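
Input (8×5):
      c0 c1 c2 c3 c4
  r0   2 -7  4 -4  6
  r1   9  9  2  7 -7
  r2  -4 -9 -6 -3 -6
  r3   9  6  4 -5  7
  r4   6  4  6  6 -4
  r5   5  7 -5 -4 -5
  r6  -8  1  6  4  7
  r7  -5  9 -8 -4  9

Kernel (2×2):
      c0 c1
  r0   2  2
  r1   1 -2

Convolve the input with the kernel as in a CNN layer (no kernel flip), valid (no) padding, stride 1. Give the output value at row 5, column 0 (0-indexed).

14

The receptive field on the input at this output position is [5 7 / -8 1]. Elementwise product with the kernel and sum: 5·2 + 7·2 + -8·1 + 1·-2.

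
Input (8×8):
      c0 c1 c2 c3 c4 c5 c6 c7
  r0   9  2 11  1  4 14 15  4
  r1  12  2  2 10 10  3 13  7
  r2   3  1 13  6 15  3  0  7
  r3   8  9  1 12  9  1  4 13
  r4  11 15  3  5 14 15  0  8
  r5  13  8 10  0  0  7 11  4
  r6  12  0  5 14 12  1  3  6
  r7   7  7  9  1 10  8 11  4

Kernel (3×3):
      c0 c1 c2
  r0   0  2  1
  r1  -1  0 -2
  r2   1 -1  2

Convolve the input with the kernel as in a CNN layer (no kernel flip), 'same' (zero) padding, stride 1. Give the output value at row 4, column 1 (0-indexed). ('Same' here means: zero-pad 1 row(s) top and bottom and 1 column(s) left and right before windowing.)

27

The receptive field on the zero-padded input at this output position is [8 9 1 / 11 15 3 / 13 8 10]. Elementwise product with the kernel and sum: 9·2 + 1·1 + 11·-1 + 3·-2 + 13·1 + 8·-1 + 10·2.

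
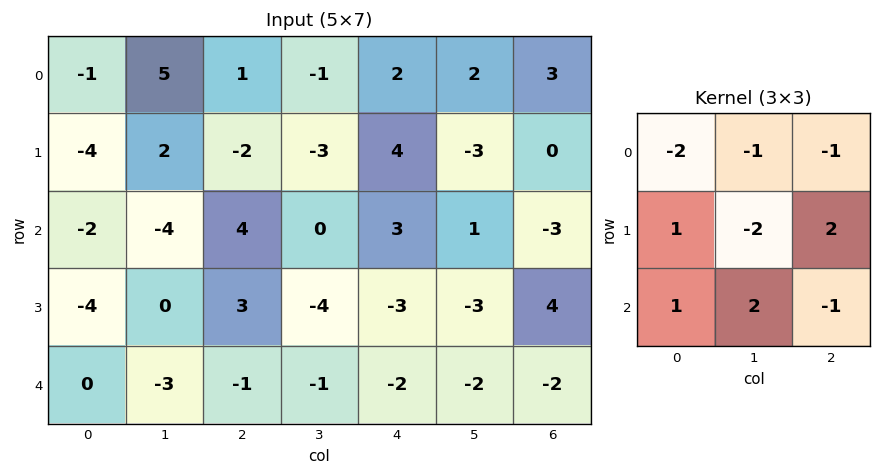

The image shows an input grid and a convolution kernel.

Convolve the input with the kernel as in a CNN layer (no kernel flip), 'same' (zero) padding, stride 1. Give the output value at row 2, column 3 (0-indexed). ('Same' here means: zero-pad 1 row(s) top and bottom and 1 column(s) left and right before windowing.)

The receptive field on the zero-padded input at this output position is [-2 -3 4 / 4 0 3 / 3 -4 -3]. Elementwise product with the kernel and sum: -2·-2 + -3·-1 + 4·-1 + 4·1 + 0·-2 + 3·2 + 3·1 + -4·2 + -3·-1.

11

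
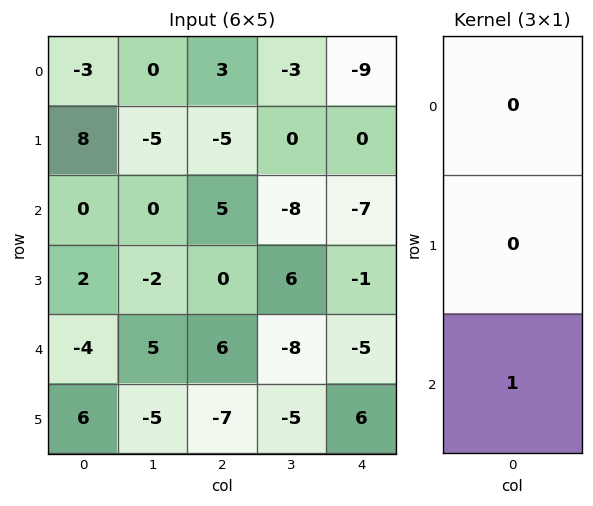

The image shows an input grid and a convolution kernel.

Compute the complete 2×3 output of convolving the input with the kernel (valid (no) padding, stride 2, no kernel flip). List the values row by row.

0 5 -7
-4 6 -5

Output[0,0]: The receptive field on the input at this output position is [-3 / 8 / 0]. Elementwise product with the kernel and sum: 0·1.
Output[0,1]: The receptive field on the input at this output position is [3 / -5 / 5]. Elementwise product with the kernel and sum: 5·1.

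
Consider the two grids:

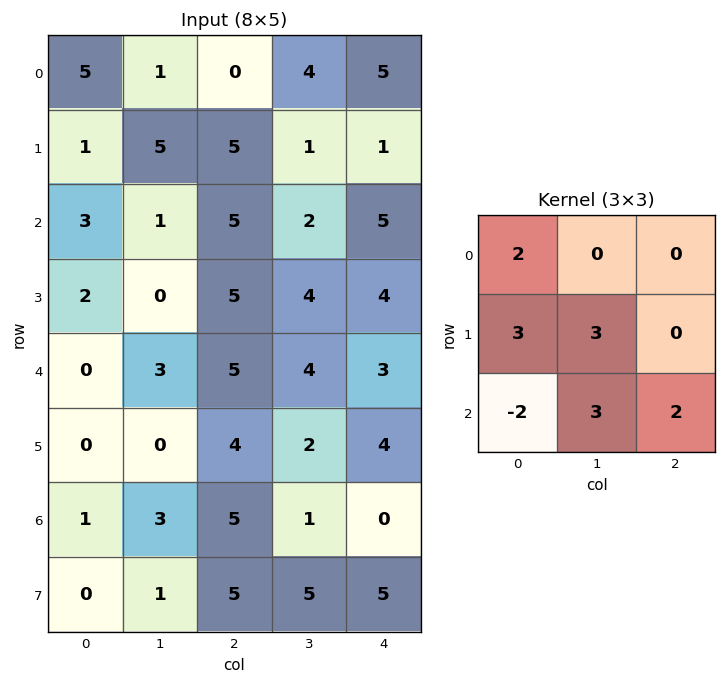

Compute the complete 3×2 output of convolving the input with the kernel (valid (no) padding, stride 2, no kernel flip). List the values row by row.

35 24
31 45
17 21

Output[0,0]: The receptive field on the input at this output position is [5 1 0 / 1 5 5 / 3 1 5]. Elementwise product with the kernel and sum: 5·2 + 1·3 + 5·3 + 3·-2 + 1·3 + 5·2.
Output[0,1]: The receptive field on the input at this output position is [0 4 5 / 5 1 1 / 5 2 5]. Elementwise product with the kernel and sum: 0·2 + 5·3 + 1·3 + 5·-2 + 2·3 + 5·2.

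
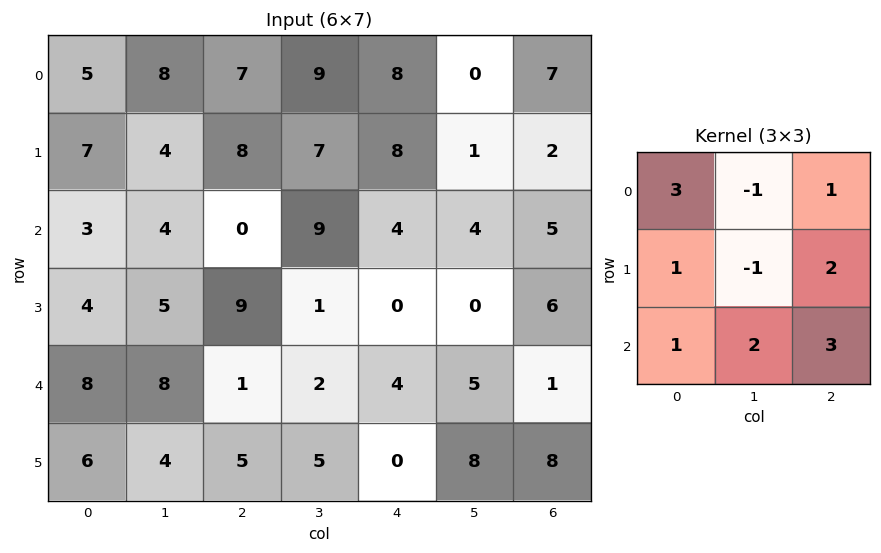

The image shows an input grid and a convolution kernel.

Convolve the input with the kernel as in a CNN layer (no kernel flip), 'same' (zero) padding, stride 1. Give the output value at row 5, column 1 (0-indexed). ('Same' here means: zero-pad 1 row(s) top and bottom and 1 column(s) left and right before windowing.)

29

The receptive field on the zero-padded input at this output position is [8 8 1 / 6 4 5 / 0 0 0]. Elementwise product with the kernel and sum: 8·3 + 8·-1 + 1·1 + 6·1 + 4·-1 + 5·2 + 0·1 + 0·2 + 0·3.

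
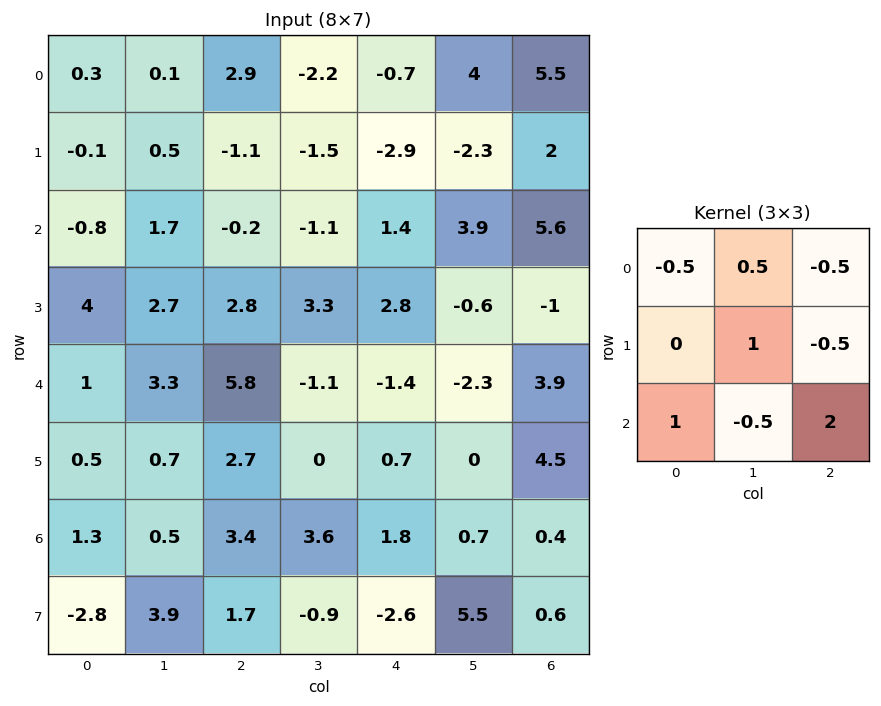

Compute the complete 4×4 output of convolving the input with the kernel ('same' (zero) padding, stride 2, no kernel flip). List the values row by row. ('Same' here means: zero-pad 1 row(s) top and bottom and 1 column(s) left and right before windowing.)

Output[0,0]: The receptive field on the zero-padded input at this output position is [0 0 0 / 0 0.3 0.1 / 0 -0.1 0.5]. Elementwise product with the kernel and sum: 0·-0.5 + 0·0.5 + 0·-0.5 + 0.3·1 + 0.1·-0.5 + 0·1 + -0.1·-0.5 + 0.5·2.
Output[0,1]: The receptive field on the zero-padded input at this output position is [0 0 0 / 0.1 2.9 -2.2 / 0.5 -1.1 -1.5]. Elementwise product with the kernel and sum: 0·-0.5 + 0·0.5 + 0·-0.5 + 2.9·1 + -2.2·-0.5 + 0.5·1 + -1.1·-0.5 + -1.5·2.

1.3 2.05 -7.35 2.2
1.45 8.2 0.6 7.65
1.15 4.1 -0.55 1.45
10.15 3.85 13.2 7.85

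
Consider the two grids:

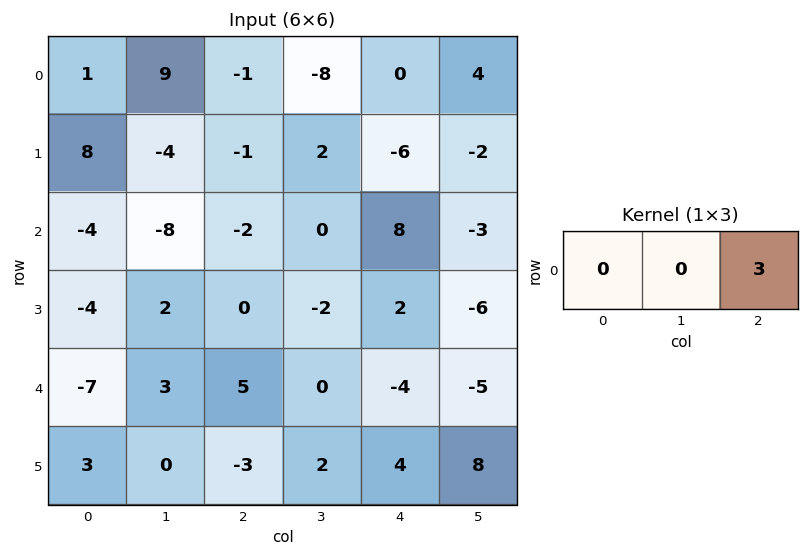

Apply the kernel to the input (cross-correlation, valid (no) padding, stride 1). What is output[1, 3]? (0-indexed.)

-6

The receptive field on the input at this output position is [2 -6 -2]. Elementwise product with the kernel and sum: -2·3.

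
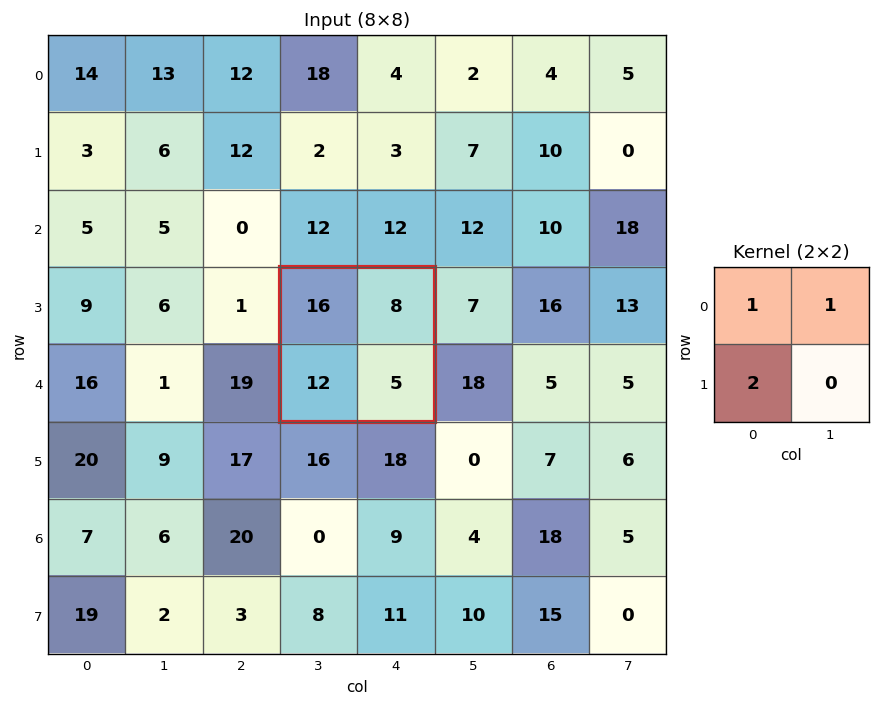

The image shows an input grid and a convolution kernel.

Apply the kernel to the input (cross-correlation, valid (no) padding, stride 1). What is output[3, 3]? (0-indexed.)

48

The receptive field on the input at this output position is [16 8 / 12 5]. Elementwise product with the kernel and sum: 16·1 + 8·1 + 12·2.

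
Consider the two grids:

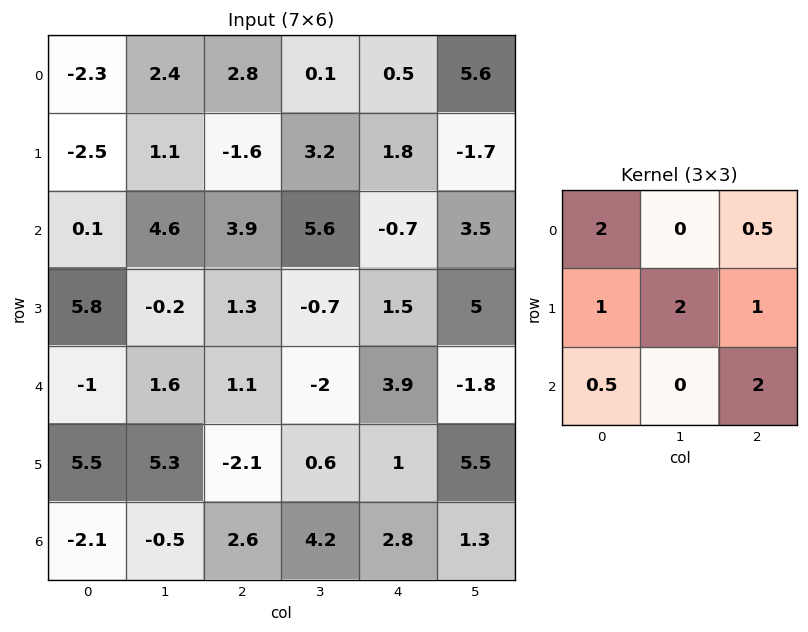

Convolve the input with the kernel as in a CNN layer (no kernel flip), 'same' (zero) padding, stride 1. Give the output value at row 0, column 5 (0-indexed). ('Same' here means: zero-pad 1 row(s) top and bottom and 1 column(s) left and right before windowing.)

12.6

The receptive field on the zero-padded input at this output position is [0 0 0 / 0.5 5.6 0 / 1.8 -1.7 0]. Elementwise product with the kernel and sum: 0·2 + 0·0.5 + 0.5·1 + 5.6·2 + 0·1 + 1.8·0.5 + 0·2.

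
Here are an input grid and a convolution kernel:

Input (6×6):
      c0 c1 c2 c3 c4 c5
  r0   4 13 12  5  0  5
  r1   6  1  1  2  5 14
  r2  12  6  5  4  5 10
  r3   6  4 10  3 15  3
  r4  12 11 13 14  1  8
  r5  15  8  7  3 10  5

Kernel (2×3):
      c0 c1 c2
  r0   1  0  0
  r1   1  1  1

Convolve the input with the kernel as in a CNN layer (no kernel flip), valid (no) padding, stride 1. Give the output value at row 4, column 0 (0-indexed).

42

The receptive field on the input at this output position is [12 11 13 / 15 8 7]. Elementwise product with the kernel and sum: 12·1 + 15·1 + 8·1 + 7·1.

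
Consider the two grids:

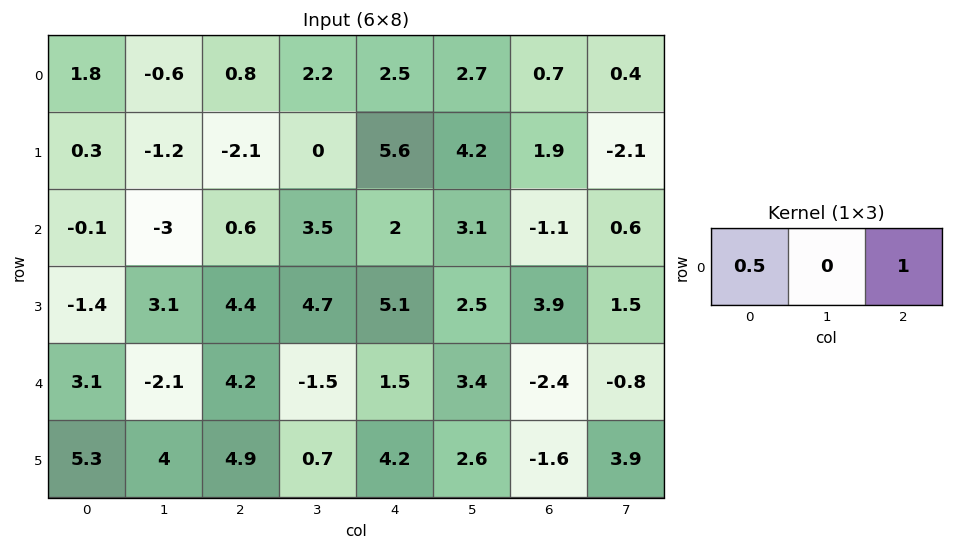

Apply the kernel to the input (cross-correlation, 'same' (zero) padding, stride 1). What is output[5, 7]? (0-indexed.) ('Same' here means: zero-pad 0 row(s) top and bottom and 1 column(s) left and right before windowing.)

-0.8

The receptive field on the zero-padded input at this output position is [-1.6 3.9 0]. Elementwise product with the kernel and sum: -1.6·0.5 + 0·1.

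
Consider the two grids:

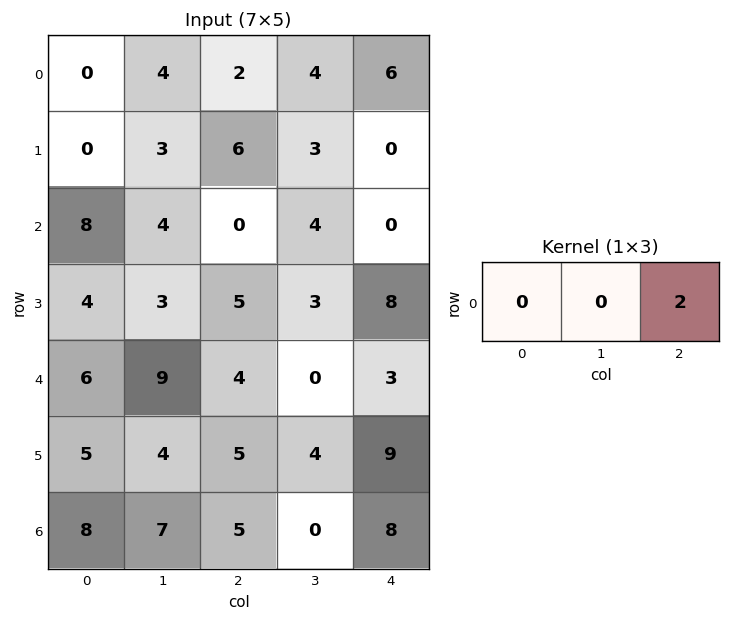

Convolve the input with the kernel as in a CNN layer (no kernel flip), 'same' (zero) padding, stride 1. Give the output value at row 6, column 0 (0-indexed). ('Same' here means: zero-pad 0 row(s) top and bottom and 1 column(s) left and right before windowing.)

14

The receptive field on the zero-padded input at this output position is [0 8 7]. Elementwise product with the kernel and sum: 7·2.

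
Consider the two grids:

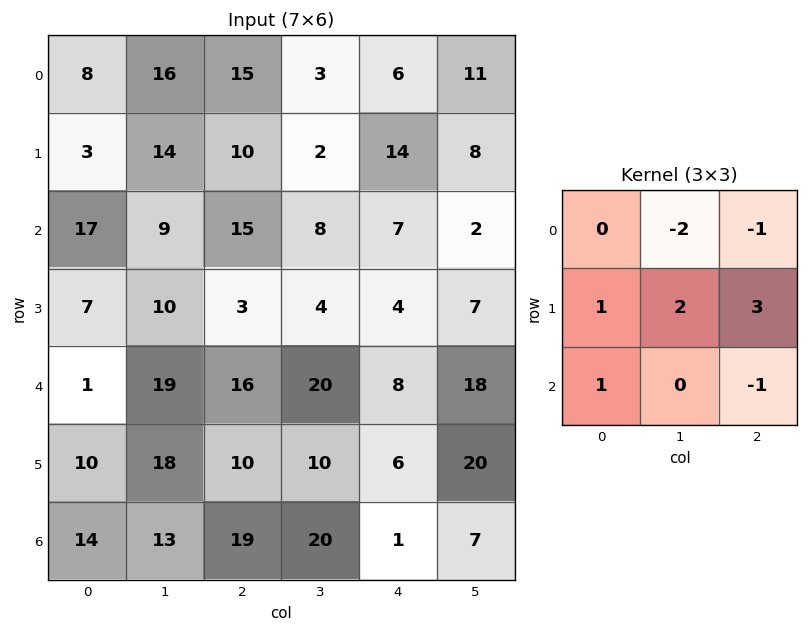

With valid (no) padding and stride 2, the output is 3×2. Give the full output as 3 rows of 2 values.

Output[0,0]: The receptive field on the input at this output position is [8 16 15 / 3 14 10 / 17 9 15]. Elementwise product with the kernel and sum: 16·-2 + 15·-1 + 3·1 + 14·2 + 10·3 + 17·1 + 15·-1.

16 52
-12 8
17 18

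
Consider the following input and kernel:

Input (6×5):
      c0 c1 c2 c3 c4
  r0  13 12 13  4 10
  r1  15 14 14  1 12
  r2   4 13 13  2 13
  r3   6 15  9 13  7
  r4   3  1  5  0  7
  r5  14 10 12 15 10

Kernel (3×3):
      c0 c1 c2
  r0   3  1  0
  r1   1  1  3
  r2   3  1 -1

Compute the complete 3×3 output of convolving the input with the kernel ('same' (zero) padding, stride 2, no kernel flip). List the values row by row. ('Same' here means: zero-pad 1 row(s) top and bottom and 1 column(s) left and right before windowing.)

Output[0,0]: The receptive field on the zero-padded input at this output position is [0 0 0 / 0 13 12 / 0 15 14]. Elementwise product with the kernel and sum: 0·3 + 0·1 + 0·1 + 13·1 + 12·3 + 0·3 + 15·1 + 14·-1.
Output[0,1]: The receptive field on the zero-padded input at this output position is [0 0 0 / 12 13 4 / 14 14 1]. Elementwise product with the kernel and sum: 0·3 + 0·1 + 12·1 + 13·1 + 4·3 + 14·3 + 14·1 + 1·-1.

50 92 29
49 129 76
16 87 108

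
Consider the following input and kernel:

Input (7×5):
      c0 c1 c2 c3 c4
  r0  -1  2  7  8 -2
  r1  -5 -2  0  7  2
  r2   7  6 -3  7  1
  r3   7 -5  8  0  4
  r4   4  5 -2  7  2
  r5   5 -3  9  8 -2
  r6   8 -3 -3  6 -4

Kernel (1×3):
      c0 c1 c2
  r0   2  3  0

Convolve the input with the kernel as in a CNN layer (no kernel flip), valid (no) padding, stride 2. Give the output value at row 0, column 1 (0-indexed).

The receptive field on the input at this output position is [7 8 -2]. Elementwise product with the kernel and sum: 7·2 + 8·3.

38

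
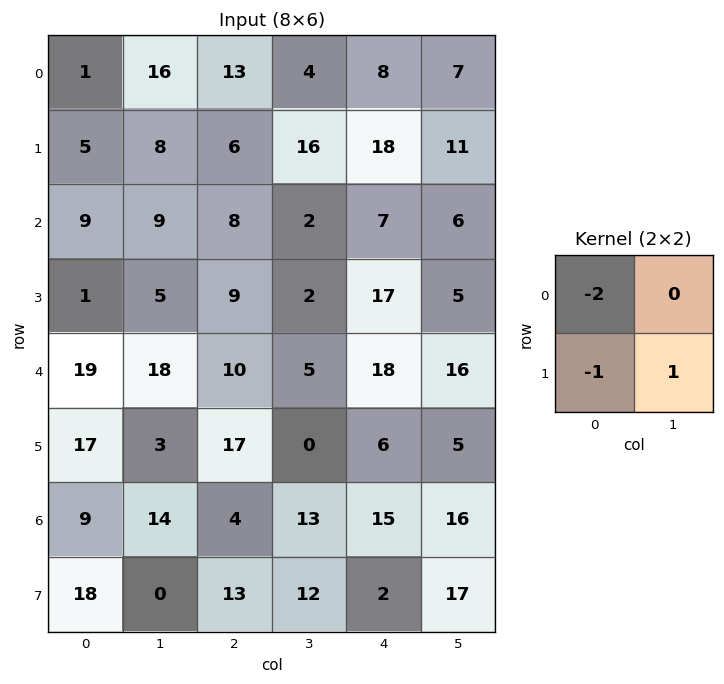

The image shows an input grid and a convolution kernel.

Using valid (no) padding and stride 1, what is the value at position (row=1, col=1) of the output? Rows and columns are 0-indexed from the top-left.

The receptive field on the input at this output position is [8 6 / 9 8]. Elementwise product with the kernel and sum: 8·-2 + 9·-1 + 8·1.

-17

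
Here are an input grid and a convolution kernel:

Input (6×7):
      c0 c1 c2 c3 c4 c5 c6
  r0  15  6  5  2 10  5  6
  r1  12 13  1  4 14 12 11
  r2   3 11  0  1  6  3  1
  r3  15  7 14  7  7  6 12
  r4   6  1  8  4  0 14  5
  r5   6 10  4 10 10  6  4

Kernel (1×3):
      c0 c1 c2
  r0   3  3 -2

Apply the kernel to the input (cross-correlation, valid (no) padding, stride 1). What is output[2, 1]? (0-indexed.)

The receptive field on the input at this output position is [11 0 1]. Elementwise product with the kernel and sum: 11·3 + 0·3 + 1·-2.

31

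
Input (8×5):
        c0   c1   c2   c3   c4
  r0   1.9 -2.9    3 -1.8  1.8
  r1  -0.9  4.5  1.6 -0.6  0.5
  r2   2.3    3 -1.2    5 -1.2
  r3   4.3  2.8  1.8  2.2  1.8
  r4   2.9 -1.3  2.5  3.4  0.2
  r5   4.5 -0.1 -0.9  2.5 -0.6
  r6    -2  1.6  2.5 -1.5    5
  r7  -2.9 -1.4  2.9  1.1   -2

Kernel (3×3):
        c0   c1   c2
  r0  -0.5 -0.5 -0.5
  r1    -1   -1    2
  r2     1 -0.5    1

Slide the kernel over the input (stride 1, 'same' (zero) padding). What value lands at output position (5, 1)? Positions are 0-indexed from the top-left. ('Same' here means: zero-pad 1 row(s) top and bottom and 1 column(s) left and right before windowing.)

The receptive field on the zero-padded input at this output position is [2.9 -1.3 2.5 / 4.5 -0.1 -0.9 / -2 1.6 2.5]. Elementwise product with the kernel and sum: 2.9·-0.5 + -1.3·-0.5 + 2.5·-0.5 + 4.5·-1 + -0.1·-1 + -0.9·2 + -2·1 + 1.6·-0.5 + 2.5·1.

-8.55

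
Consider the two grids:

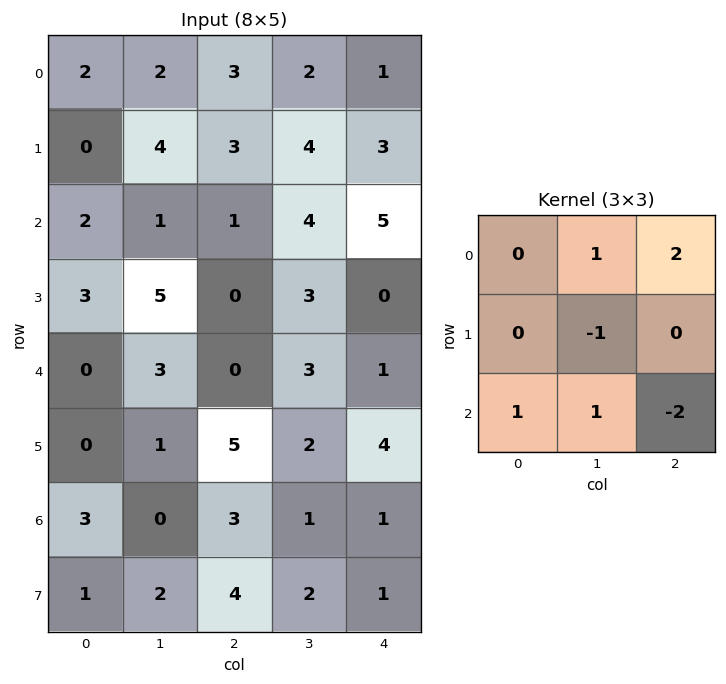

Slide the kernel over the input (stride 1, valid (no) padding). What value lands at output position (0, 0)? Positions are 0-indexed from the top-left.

The receptive field on the input at this output position is [2 2 3 / 0 4 3 / 2 1 1]. Elementwise product with the kernel and sum: 2·1 + 3·2 + 4·-1 + 2·1 + 1·1 + 1·-2.

5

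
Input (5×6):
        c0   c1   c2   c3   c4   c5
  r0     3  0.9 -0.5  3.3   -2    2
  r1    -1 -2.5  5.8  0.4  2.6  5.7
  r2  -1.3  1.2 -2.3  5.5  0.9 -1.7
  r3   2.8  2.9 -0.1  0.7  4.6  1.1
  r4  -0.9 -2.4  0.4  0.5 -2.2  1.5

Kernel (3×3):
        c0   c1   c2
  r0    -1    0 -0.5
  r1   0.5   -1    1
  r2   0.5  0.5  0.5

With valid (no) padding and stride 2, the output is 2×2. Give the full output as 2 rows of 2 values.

3.85 8.65
-0.6 5.05

Output[0,0]: The receptive field on the input at this output position is [3 0.9 -0.5 / -1 -2.5 5.8 / -1.3 1.2 -2.3]. Elementwise product with the kernel and sum: 3·-1 + -0.5·-0.5 + -1·0.5 + -2.5·-1 + 5.8·1 + -1.3·0.5 + 1.2·0.5 + -2.3·0.5.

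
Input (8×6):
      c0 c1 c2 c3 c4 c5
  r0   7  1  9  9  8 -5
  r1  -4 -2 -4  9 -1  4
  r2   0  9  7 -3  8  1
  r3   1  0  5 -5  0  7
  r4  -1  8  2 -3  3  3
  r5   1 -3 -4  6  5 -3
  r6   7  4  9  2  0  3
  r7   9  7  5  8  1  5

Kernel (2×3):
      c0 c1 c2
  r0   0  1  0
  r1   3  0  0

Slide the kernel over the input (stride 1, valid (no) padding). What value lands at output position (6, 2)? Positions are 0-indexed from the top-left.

17

The receptive field on the input at this output position is [9 2 0 / 5 8 1]. Elementwise product with the kernel and sum: 2·1 + 5·3.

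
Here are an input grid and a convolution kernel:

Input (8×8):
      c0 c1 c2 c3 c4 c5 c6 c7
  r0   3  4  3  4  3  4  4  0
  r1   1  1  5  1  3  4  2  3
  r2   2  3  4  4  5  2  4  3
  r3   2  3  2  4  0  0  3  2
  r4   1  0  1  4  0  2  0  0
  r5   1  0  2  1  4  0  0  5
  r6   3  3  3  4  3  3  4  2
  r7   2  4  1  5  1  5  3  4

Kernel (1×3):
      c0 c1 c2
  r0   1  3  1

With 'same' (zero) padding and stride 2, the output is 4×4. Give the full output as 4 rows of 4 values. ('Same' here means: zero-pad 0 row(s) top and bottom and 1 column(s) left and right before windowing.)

13 17 17 16
9 19 21 17
3 7 6 2
12 16 16 17

Output[0,0]: The receptive field on the zero-padded input at this output position is [0 3 4]. Elementwise product with the kernel and sum: 0·1 + 3·3 + 4·1.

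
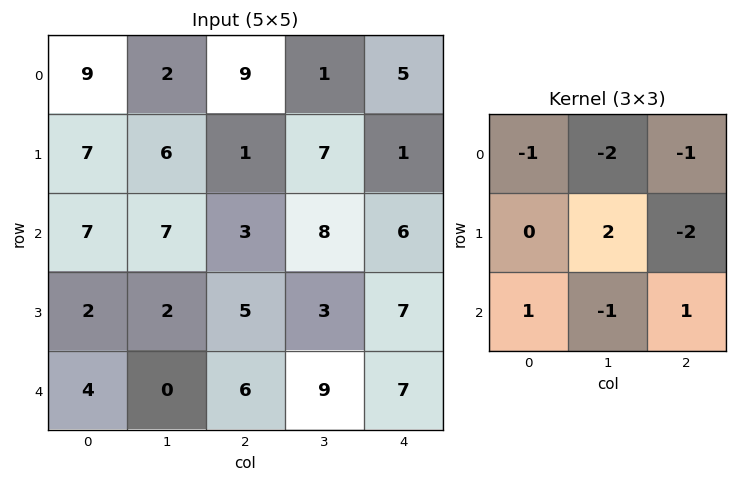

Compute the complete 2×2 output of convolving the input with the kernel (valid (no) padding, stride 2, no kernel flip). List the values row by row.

Output[0,0]: The receptive field on the input at this output position is [9 2 9 / 7 6 1 / 7 7 3]. Elementwise product with the kernel and sum: 9·-1 + 2·-2 + 9·-1 + 6·2 + 1·-2 + 7·1 + 7·-1 + 3·1.

-9 -3
-20 -29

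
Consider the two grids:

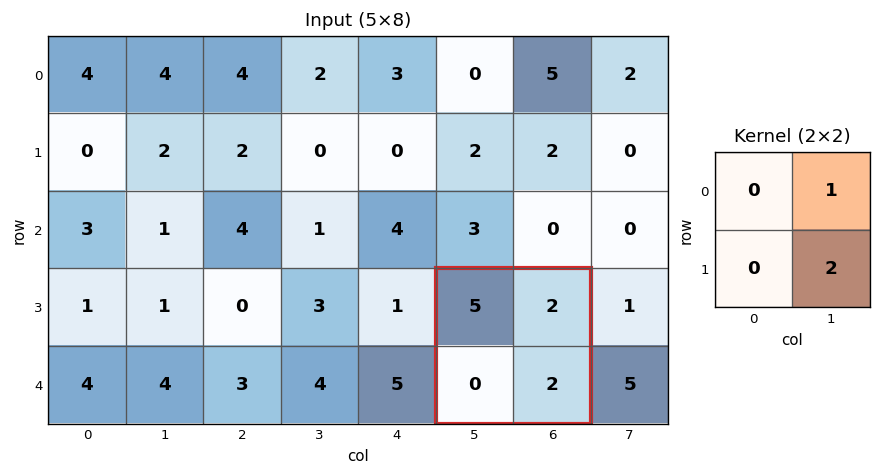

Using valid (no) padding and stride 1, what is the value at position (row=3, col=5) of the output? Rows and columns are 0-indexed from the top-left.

6

The receptive field on the input at this output position is [5 2 / 0 2]. Elementwise product with the kernel and sum: 2·1 + 2·2.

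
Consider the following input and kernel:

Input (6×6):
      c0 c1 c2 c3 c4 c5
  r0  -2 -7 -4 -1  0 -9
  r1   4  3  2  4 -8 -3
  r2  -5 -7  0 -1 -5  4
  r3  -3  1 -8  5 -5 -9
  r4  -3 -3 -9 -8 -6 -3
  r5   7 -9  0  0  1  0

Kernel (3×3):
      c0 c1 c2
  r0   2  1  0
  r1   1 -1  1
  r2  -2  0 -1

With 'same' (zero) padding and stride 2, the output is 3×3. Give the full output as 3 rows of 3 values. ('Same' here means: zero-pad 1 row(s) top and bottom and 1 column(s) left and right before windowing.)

-8 -14 -15
1 -7 7
6 10 0

Output[0,0]: The receptive field on the zero-padded input at this output position is [0 0 0 / 0 -2 -7 / 0 4 3]. Elementwise product with the kernel and sum: 0·2 + 0·1 + 0·1 + -2·-1 + -7·1 + 0·-2 + 3·-1.
Output[0,1]: The receptive field on the zero-padded input at this output position is [0 0 0 / -7 -4 -1 / 3 2 4]. Elementwise product with the kernel and sum: 0·2 + 0·1 + -7·1 + -4·-1 + -1·1 + 3·-2 + 4·-1.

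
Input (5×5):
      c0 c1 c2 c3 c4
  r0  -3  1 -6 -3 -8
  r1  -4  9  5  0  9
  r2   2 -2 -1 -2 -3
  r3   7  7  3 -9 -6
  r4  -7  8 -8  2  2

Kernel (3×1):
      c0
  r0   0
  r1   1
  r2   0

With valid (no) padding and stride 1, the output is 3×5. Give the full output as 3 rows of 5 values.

Output[0,0]: The receptive field on the input at this output position is [-3 / -4 / 2]. Elementwise product with the kernel and sum: -4·1.
Output[0,1]: The receptive field on the input at this output position is [1 / 9 / -2]. Elementwise product with the kernel and sum: 9·1.

-4 9 5 0 9
2 -2 -1 -2 -3
7 7 3 -9 -6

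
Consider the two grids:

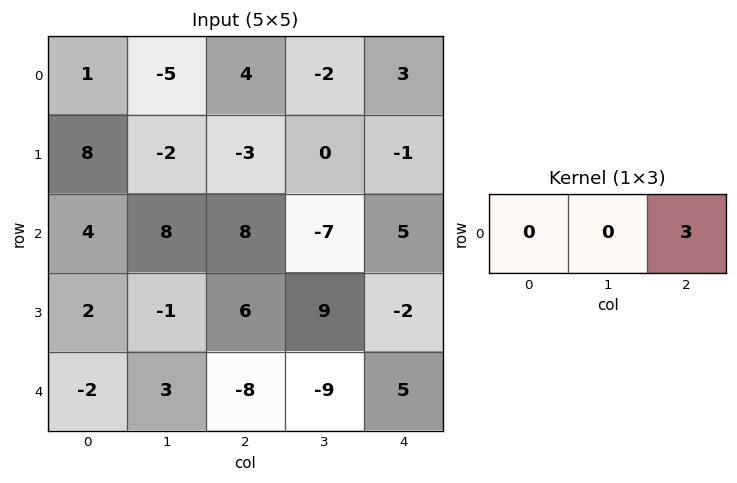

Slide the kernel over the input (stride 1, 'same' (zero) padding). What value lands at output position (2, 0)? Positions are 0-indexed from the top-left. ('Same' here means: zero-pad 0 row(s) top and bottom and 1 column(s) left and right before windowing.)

24

The receptive field on the zero-padded input at this output position is [0 4 8]. Elementwise product with the kernel and sum: 8·3.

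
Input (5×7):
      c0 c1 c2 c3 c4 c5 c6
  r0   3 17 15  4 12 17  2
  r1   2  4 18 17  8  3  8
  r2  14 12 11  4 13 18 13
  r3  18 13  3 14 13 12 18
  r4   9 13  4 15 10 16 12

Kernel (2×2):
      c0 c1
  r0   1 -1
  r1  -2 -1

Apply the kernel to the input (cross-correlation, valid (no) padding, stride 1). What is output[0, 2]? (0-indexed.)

The receptive field on the input at this output position is [15 4 / 18 17]. Elementwise product with the kernel and sum: 15·1 + 4·-1 + 18·-2 + 17·-1.

-42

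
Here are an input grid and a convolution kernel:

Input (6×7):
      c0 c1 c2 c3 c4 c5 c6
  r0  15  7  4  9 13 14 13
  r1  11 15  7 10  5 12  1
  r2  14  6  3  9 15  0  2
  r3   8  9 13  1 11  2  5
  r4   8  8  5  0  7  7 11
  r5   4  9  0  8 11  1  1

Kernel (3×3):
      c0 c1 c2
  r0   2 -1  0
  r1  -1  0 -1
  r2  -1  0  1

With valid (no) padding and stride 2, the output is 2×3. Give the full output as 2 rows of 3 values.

-6 -1 -7
-2 -25 18

Output[0,0]: The receptive field on the input at this output position is [15 7 4 / 11 15 7 / 14 6 3]. Elementwise product with the kernel and sum: 15·2 + 7·-1 + 11·-1 + 7·-1 + 14·-1 + 3·1.
Output[0,1]: The receptive field on the input at this output position is [4 9 13 / 7 10 5 / 3 9 15]. Elementwise product with the kernel and sum: 4·2 + 9·-1 + 7·-1 + 5·-1 + 3·-1 + 15·1.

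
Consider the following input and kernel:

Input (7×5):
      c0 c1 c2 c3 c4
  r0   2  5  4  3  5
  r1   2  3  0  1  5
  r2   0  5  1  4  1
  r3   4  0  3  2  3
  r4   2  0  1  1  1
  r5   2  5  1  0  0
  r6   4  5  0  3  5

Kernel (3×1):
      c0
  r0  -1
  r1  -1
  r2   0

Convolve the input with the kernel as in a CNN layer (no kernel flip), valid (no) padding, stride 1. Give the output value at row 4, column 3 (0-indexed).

-1

The receptive field on the input at this output position is [1 / 0 / 3]. Elementwise product with the kernel and sum: 1·-1 + 0·-1.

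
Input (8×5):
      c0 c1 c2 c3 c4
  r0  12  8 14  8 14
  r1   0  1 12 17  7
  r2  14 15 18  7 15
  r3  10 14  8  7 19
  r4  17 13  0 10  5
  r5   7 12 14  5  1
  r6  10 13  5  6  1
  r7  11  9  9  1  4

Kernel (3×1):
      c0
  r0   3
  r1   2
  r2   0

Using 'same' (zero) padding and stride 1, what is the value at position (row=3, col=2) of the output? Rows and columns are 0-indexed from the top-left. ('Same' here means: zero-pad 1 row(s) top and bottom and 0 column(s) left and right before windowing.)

70

The receptive field on the zero-padded input at this output position is [18 / 8 / 0]. Elementwise product with the kernel and sum: 18·3 + 8·2.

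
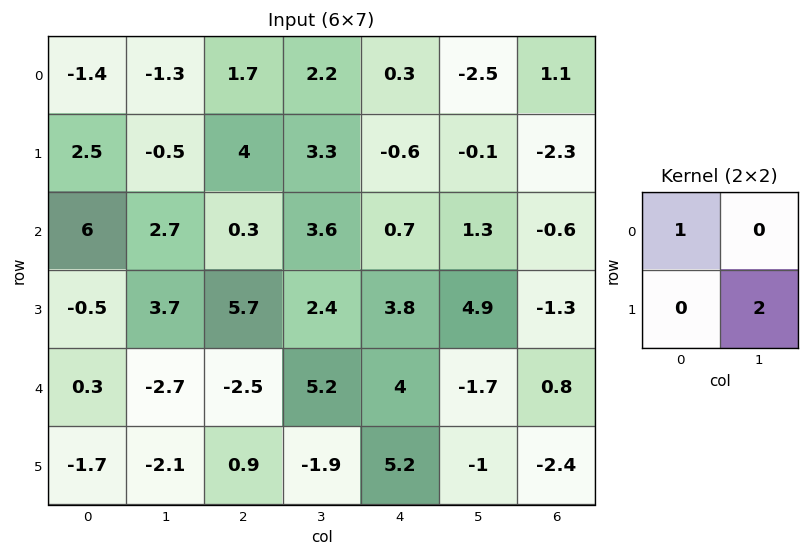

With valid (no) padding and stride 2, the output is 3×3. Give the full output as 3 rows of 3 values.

Output[0,0]: The receptive field on the input at this output position is [-1.4 -1.3 / 2.5 -0.5]. Elementwise product with the kernel and sum: -1.4·1 + -0.5·2.

-2.4 8.3 0.1
13.4 5.1 10.5
-3.9 -6.3 2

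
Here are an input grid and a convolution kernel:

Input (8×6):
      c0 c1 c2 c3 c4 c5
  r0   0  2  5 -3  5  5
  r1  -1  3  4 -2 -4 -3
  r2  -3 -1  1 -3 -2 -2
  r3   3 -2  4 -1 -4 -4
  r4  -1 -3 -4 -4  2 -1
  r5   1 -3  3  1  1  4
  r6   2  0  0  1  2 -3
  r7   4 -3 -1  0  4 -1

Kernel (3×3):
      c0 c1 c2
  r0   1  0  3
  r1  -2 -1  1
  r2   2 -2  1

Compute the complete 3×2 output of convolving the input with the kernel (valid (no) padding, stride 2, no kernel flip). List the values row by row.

15 16
0 -14
-5 -4

Output[0,0]: The receptive field on the input at this output position is [0 2 5 / -1 3 4 / -3 -1 1]. Elementwise product with the kernel and sum: 0·1 + 5·3 + -1·-2 + 3·-1 + 4·1 + -3·2 + -1·-2 + 1·1.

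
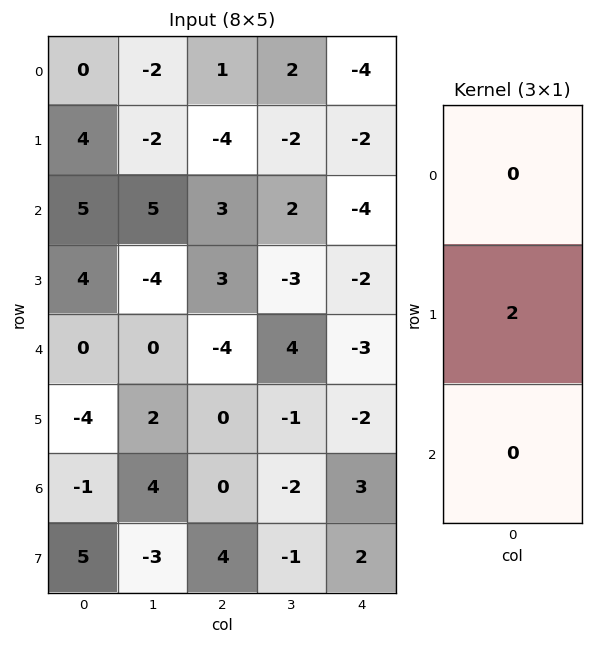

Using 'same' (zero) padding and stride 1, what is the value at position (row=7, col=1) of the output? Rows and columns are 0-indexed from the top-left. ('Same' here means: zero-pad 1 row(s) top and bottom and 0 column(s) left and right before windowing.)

-6

The receptive field on the zero-padded input at this output position is [4 / -3 / 0]. Elementwise product with the kernel and sum: -3·2.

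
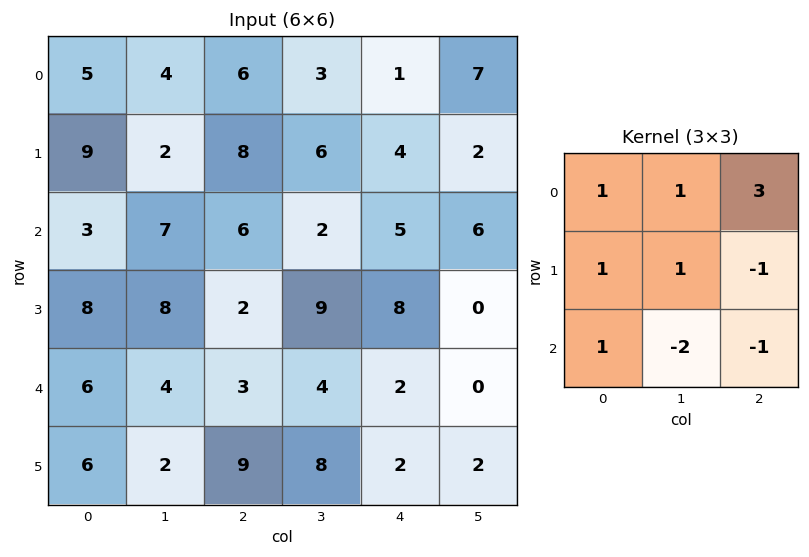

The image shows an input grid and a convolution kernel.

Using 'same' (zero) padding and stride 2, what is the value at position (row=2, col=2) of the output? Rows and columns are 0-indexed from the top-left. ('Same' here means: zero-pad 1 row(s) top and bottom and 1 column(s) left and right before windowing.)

25

The receptive field on the zero-padded input at this output position is [9 8 0 / 4 2 0 / 8 2 2]. Elementwise product with the kernel and sum: 9·1 + 8·1 + 0·3 + 4·1 + 2·1 + 0·-1 + 8·1 + 2·-2 + 2·-1.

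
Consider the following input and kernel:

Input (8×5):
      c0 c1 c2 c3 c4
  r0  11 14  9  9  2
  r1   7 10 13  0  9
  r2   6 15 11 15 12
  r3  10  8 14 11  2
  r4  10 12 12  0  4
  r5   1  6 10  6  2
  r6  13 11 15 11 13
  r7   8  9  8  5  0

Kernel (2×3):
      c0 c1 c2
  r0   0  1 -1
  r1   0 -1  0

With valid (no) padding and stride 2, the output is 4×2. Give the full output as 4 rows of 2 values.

Output[0,0]: The receptive field on the input at this output position is [11 14 9 / 7 10 13]. Elementwise product with the kernel and sum: 14·1 + 9·-1 + 10·-1.

-5 7
-4 -8
-6 -10
-13 -7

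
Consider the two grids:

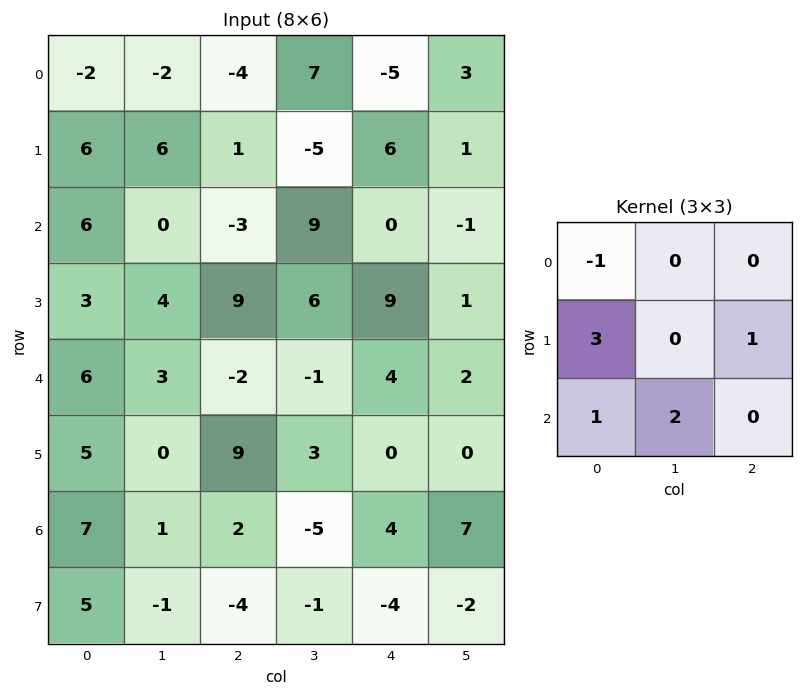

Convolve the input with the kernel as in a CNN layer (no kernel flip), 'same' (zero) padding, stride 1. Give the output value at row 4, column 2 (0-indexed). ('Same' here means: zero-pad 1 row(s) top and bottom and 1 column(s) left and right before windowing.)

22

The receptive field on the zero-padded input at this output position is [4 9 6 / 3 -2 -1 / 0 9 3]. Elementwise product with the kernel and sum: 4·-1 + 3·3 + -1·1 + 0·1 + 9·2.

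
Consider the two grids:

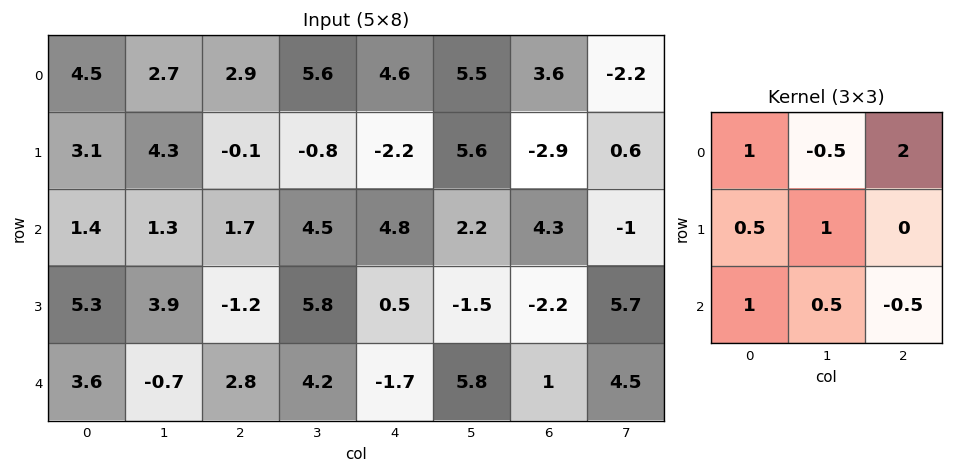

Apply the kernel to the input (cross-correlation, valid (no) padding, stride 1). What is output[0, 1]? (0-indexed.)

The receptive field on the input at this output position is [2.7 2.9 5.6 / 4.3 -0.1 -0.8 / 1.3 1.7 4.5]. Elementwise product with the kernel and sum: 2.7·1 + 2.9·-0.5 + 5.6·2 + 4.3·0.5 + -0.1·1 + 1.3·1 + 1.7·0.5 + 4.5·-0.5.

14.4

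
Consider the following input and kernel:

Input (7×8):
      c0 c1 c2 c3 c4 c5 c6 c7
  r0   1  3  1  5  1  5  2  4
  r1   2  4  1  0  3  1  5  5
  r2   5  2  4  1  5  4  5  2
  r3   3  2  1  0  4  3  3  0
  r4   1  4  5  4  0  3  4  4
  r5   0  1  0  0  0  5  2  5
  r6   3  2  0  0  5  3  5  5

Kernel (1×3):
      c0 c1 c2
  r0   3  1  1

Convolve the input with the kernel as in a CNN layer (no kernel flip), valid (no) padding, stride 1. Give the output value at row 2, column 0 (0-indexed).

21

The receptive field on the input at this output position is [5 2 4]. Elementwise product with the kernel and sum: 5·3 + 2·1 + 4·1.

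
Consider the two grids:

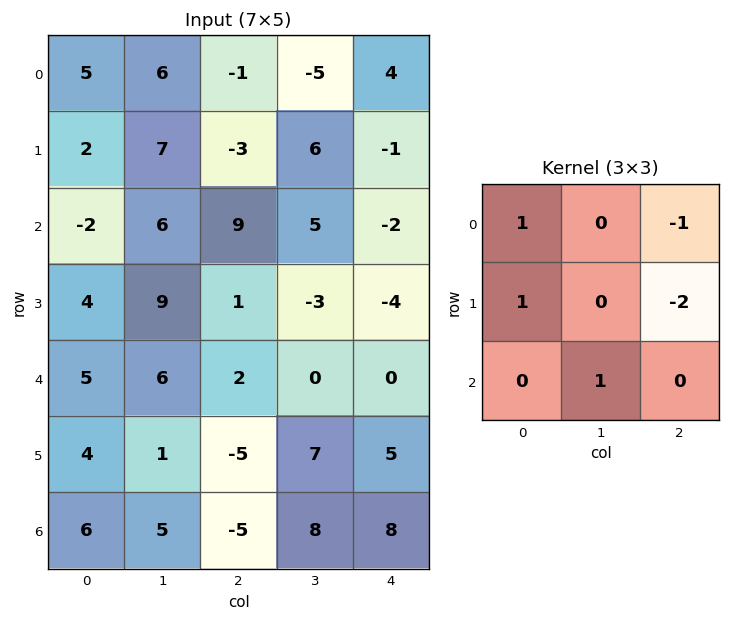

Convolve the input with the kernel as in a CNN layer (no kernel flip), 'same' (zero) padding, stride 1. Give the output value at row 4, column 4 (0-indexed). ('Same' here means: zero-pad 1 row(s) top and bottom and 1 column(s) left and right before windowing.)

2

The receptive field on the zero-padded input at this output position is [-3 -4 0 / 0 0 0 / 7 5 0]. Elementwise product with the kernel and sum: -3·1 + 0·-1 + 0·1 + 0·-2 + 5·1.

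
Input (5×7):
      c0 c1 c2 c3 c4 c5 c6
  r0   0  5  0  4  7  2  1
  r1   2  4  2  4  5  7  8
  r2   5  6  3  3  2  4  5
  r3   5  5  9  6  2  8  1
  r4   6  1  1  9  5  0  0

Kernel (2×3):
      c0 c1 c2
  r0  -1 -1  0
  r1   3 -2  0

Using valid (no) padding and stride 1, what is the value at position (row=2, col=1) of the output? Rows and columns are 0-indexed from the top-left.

The receptive field on the input at this output position is [6 3 3 / 5 9 6]. Elementwise product with the kernel and sum: 6·-1 + 3·-1 + 5·3 + 9·-2.

-12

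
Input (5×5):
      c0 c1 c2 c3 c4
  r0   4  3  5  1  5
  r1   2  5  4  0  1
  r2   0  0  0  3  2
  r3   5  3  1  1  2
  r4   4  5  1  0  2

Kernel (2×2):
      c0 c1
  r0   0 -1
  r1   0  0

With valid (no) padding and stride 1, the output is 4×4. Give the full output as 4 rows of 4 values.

-3 -5 -1 -5
-5 -4 0 -1
0 0 -3 -2
-3 -1 -1 -2

Output[0,0]: The receptive field on the input at this output position is [4 3 / 2 5]. Elementwise product with the kernel and sum: 3·-1.
Output[0,1]: The receptive field on the input at this output position is [3 5 / 5 4]. Elementwise product with the kernel and sum: 5·-1.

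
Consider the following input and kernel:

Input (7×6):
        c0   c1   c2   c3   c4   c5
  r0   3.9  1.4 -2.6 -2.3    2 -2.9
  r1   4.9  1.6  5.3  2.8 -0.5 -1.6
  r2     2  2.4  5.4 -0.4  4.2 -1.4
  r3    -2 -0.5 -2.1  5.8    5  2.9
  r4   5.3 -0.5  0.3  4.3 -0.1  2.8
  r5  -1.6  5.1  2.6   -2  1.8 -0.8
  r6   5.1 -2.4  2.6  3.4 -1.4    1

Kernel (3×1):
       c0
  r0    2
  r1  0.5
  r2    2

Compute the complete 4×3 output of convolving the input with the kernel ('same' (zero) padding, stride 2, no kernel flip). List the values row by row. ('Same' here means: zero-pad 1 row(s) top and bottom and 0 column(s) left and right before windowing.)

Output[0,0]: The receptive field on the zero-padded input at this output position is [0 / 3.9 / 4.9]. Elementwise product with the kernel and sum: 0·2 + 3.9·0.5 + 4.9·2.

11.75 9.3 0
6.8 9.1 11.1
-4.55 1.15 13.55
-0.65 6.5 2.9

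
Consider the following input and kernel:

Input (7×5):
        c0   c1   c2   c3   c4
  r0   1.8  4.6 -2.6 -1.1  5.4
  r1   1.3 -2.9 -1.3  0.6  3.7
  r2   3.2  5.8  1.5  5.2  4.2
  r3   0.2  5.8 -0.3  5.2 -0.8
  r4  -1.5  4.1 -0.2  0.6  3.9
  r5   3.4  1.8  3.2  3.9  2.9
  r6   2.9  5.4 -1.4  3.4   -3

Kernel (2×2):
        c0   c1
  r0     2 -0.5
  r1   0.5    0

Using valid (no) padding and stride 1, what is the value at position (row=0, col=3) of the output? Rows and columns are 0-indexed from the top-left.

The receptive field on the input at this output position is [-1.1 5.4 / 0.6 3.7]. Elementwise product with the kernel and sum: -1.1·2 + 5.4·-0.5 + 0.6·0.5.

-4.6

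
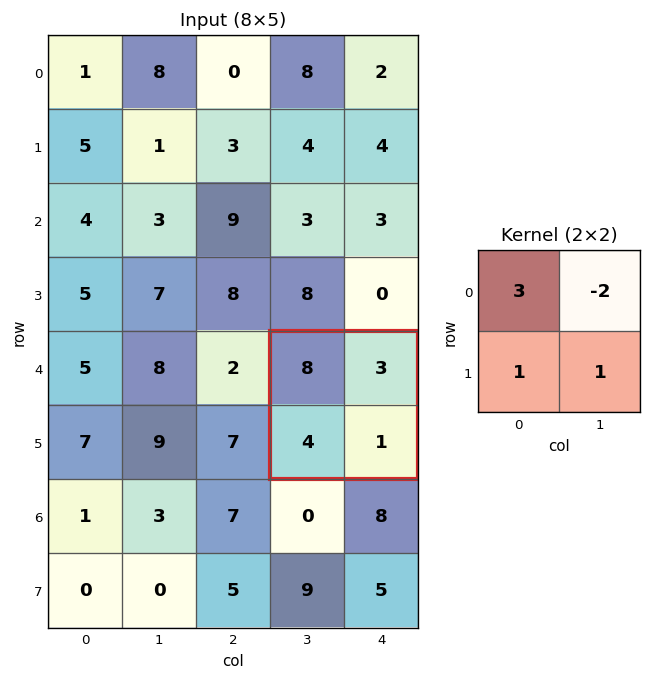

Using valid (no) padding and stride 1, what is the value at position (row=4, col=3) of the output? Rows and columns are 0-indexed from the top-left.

23

The receptive field on the input at this output position is [8 3 / 4 1]. Elementwise product with the kernel and sum: 8·3 + 3·-2 + 4·1 + 1·1.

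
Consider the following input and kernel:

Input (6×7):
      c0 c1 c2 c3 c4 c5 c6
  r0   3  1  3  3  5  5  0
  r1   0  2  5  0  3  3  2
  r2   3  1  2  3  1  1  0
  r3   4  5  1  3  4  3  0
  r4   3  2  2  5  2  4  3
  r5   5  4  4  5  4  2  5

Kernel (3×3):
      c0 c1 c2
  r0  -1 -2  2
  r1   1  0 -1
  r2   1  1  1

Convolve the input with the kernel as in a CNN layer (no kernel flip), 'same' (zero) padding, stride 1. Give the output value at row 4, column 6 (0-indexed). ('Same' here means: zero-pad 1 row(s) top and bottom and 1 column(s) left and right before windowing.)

The receptive field on the zero-padded input at this output position is [3 0 0 / 4 3 0 / 2 5 0]. Elementwise product with the kernel and sum: 3·-1 + 0·-2 + 0·2 + 4·1 + 0·-1 + 2·1 + 5·1 + 0·1.

8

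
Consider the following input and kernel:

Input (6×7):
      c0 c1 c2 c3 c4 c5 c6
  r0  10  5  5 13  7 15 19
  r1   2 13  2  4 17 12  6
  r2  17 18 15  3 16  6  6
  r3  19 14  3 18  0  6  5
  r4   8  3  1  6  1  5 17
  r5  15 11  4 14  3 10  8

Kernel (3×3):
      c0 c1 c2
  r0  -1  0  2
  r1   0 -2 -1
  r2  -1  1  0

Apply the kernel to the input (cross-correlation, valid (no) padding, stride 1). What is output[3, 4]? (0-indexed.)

-10

The receptive field on the input at this output position is [0 6 5 / 1 5 17 / 3 10 8]. Elementwise product with the kernel and sum: 0·-1 + 5·2 + 5·-2 + 17·-1 + 3·-1 + 10·1.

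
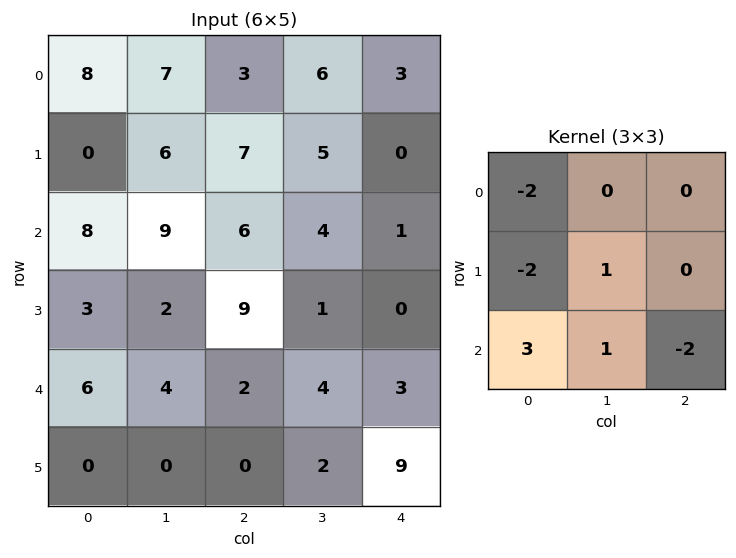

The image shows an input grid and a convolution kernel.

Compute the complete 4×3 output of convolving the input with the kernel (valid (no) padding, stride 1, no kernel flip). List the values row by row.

Output[0,0]: The receptive field on the input at this output position is [8 7 3 / 0 6 7 / 8 9 6]. Elementwise product with the kernel and sum: 8·-2 + 0·-2 + 6·1 + 8·3 + 9·1 + 6·-2.

11 6 5
-14 -11 6
-2 -7 -25
-14 -14 -34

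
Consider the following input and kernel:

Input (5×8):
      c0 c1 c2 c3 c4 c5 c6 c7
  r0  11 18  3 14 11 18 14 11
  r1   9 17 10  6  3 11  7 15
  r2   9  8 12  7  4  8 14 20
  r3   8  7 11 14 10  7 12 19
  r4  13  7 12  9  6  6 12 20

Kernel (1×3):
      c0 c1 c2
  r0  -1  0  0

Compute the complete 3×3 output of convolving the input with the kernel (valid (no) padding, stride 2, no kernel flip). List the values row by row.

Output[0,0]: The receptive field on the input at this output position is [11 18 3]. Elementwise product with the kernel and sum: 11·-1.

-11 -3 -11
-9 -12 -4
-13 -12 -6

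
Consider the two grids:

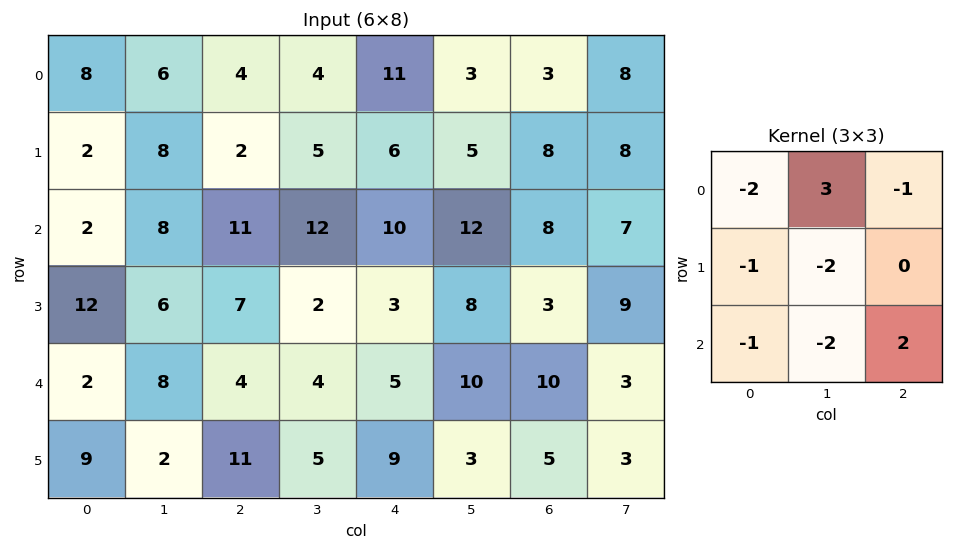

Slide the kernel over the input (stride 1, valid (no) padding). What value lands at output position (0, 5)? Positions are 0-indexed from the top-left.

-40

The receptive field on the input at this output position is [3 3 8 / 5 8 8 / 12 8 7]. Elementwise product with the kernel and sum: 3·-2 + 3·3 + 8·-1 + 5·-1 + 8·-2 + 12·-1 + 8·-2 + 7·2.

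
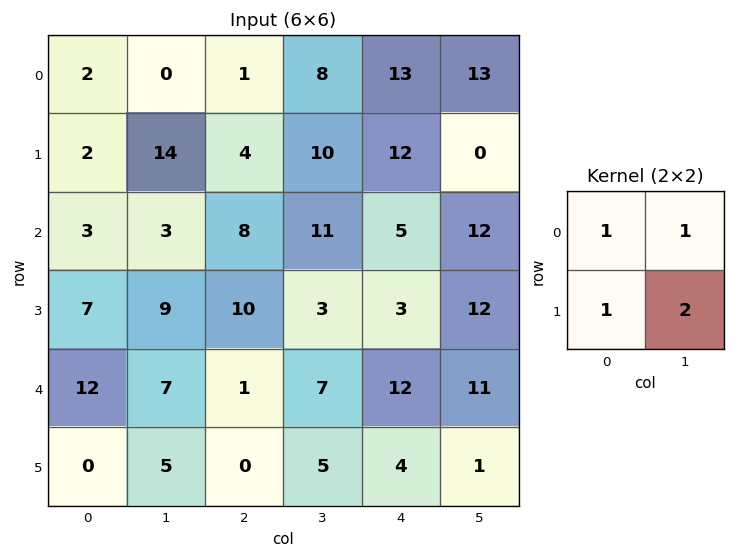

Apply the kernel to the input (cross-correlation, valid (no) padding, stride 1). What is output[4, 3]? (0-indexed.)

The receptive field on the input at this output position is [7 12 / 5 4]. Elementwise product with the kernel and sum: 7·1 + 12·1 + 5·1 + 4·2.

32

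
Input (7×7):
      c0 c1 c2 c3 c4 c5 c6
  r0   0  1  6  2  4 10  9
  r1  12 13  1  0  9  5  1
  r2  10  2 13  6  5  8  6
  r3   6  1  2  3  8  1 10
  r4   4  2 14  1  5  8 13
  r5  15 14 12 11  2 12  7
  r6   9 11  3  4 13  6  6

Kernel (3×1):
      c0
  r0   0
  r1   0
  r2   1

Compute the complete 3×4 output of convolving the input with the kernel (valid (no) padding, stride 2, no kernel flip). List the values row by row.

Output[0,0]: The receptive field on the input at this output position is [0 / 12 / 10]. Elementwise product with the kernel and sum: 10·1.

10 13 5 6
4 14 5 13
9 3 13 6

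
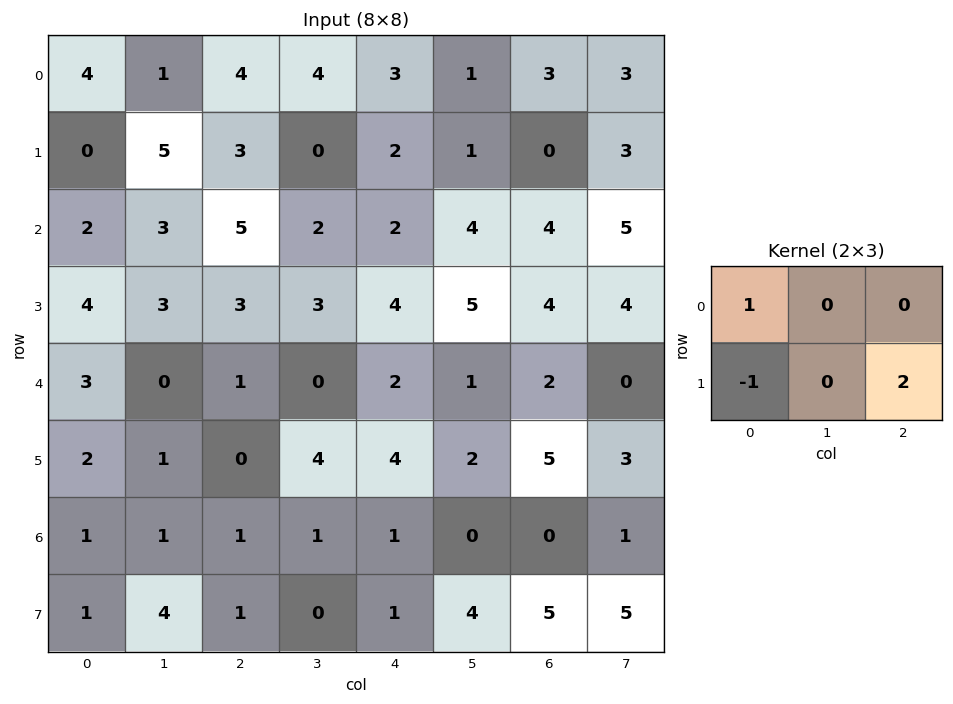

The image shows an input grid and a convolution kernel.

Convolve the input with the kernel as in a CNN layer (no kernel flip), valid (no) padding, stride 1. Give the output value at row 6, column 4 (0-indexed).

The receptive field on the input at this output position is [1 0 0 / 1 4 5]. Elementwise product with the kernel and sum: 1·1 + 1·-1 + 5·2.

10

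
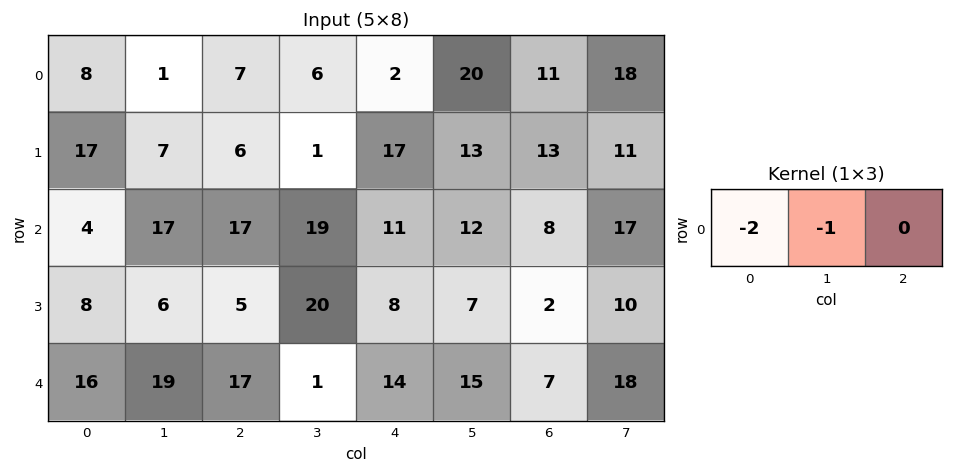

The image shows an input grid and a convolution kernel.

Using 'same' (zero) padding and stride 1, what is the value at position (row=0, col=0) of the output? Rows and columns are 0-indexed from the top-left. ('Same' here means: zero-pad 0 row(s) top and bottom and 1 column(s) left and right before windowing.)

The receptive field on the zero-padded input at this output position is [0 8 1]. Elementwise product with the kernel and sum: 0·-2 + 8·-1.

-8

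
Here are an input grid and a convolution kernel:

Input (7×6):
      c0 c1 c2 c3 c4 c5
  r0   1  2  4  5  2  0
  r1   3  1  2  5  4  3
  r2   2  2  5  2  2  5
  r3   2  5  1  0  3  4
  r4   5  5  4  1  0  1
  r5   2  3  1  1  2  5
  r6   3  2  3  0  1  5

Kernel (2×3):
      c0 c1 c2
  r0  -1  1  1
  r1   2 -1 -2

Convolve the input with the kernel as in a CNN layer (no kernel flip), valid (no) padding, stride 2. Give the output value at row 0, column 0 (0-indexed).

The receptive field on the input at this output position is [1 2 4 / 3 1 2]. Elementwise product with the kernel and sum: 1·-1 + 2·1 + 4·1 + 3·2 + 1·-1 + 2·-2.

6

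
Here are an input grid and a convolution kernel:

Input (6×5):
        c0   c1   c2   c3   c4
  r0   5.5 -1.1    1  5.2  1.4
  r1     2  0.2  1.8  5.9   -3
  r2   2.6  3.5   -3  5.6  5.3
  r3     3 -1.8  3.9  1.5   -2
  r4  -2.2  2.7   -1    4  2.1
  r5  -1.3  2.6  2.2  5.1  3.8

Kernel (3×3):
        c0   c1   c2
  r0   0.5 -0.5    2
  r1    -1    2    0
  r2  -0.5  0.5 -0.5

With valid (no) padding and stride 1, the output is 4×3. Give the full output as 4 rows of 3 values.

Output[0,0]: The receptive field on the input at this output position is [5.5 -1.1 1 / 2 0.2 1.8 / 2.6 3.5 -3]. Elementwise product with the kernel and sum: 5.5·0.5 + -1.1·-0.5 + 1·2 + 2·-1 + 0.2·2 + 2.6·-0.5 + 3.5·0.5 + -3·-0.5.
Output[0,1]: The receptive field on the input at this output position is [-1.1 1 5.2 / 0.2 1.8 5.9 / 3.5 -3 5.6]. Elementwise product with the kernel and sum: -1.1·0.5 + 1·-0.5 + 5.2·2 + 0.2·-1 + 1.8·2 + 3.5·-0.5 + -3·0.5 + 5.6·-0.5.

5.65 6.7 12.35
4.55 3.6 5.95
-10.1 20.2 6.85
18.65 -7.3 5.75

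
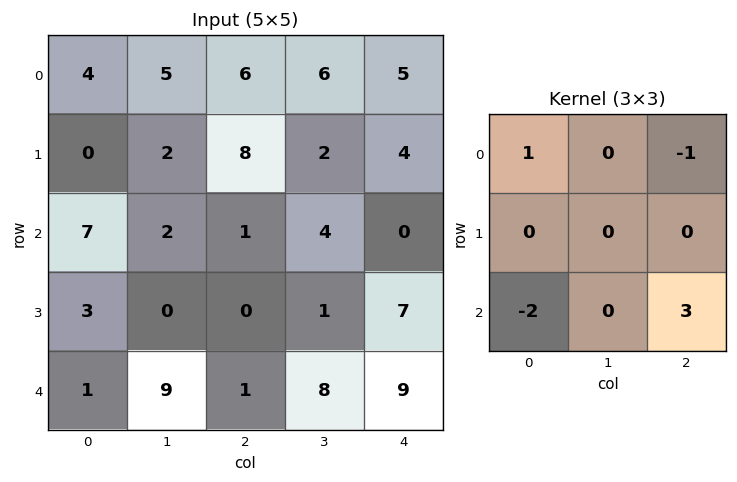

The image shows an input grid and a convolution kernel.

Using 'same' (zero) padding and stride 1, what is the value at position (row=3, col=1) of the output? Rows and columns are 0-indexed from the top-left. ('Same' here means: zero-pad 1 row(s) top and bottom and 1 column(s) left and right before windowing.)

7

The receptive field on the zero-padded input at this output position is [7 2 1 / 3 0 0 / 1 9 1]. Elementwise product with the kernel and sum: 7·1 + 1·-1 + 1·-2 + 1·3.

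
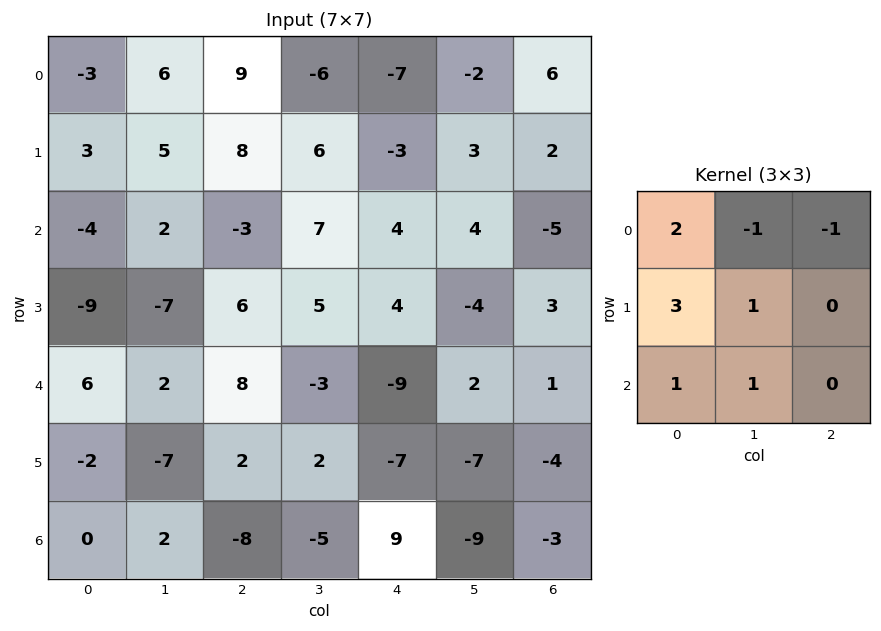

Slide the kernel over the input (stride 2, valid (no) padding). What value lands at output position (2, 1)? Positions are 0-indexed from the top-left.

The receptive field on the input at this output position is [8 -3 -9 / 2 2 -7 / -8 -5 9]. Elementwise product with the kernel and sum: 8·2 + -3·-1 + -9·-1 + 2·3 + 2·1 + -8·1 + -5·1.

23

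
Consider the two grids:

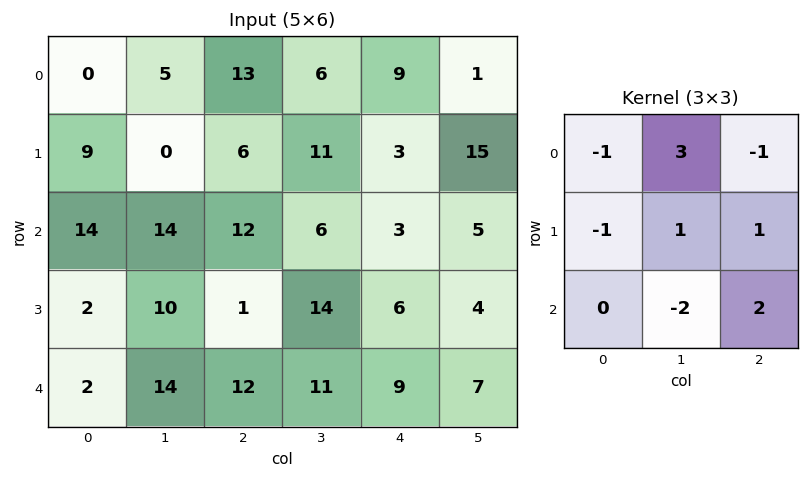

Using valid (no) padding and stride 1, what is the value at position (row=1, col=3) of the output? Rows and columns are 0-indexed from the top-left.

-19

The receptive field on the input at this output position is [11 3 15 / 6 3 5 / 14 6 4]. Elementwise product with the kernel and sum: 11·-1 + 3·3 + 15·-1 + 6·-1 + 3·1 + 5·1 + 6·-2 + 4·2.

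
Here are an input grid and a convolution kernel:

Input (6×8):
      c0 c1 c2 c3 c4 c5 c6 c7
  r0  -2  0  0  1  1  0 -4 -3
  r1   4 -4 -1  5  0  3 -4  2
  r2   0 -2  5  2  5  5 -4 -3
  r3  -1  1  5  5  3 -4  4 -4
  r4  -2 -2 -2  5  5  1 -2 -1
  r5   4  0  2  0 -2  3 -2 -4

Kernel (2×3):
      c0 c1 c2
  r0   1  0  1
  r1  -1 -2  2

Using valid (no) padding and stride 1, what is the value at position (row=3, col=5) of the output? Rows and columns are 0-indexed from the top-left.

-7

The receptive field on the input at this output position is [-4 4 -4 / 1 -2 -1]. Elementwise product with the kernel and sum: -4·1 + -4·1 + 1·-1 + -2·-2 + -1·2.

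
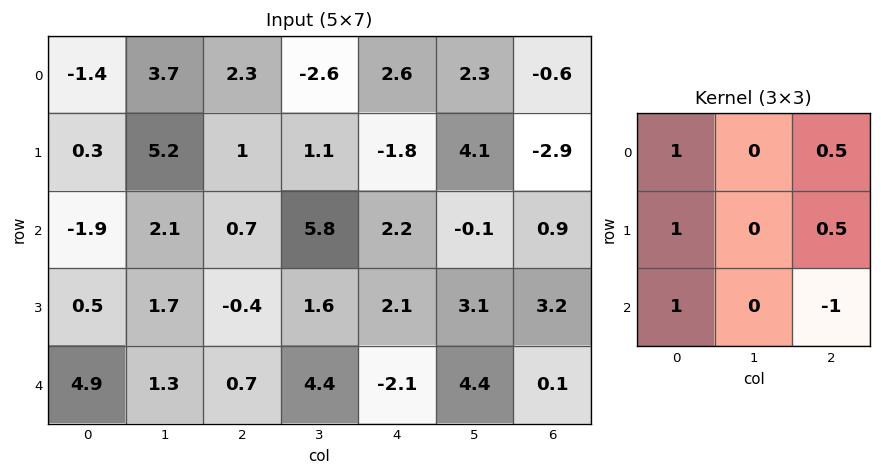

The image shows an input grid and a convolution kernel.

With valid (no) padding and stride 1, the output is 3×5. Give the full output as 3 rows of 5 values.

Output[0,0]: The receptive field on the input at this output position is [-1.4 3.7 2.3 / 0.3 5.2 1 / -1.9 2.1 0.7]. Elementwise product with the kernel and sum: -1.4·1 + 2.3·0.5 + 0.3·1 + 1·0.5 + -1.9·1 + 0.7·-1.
Output[0,1]: The receptive field on the input at this output position is [3.7 2.3 -2.6 / 5.2 1 1.1 / 2.1 0.7 5.8]. Elementwise product with the kernel and sum: 3.7·1 + -2.6·0.5 + 5.2·1 + 1.1·0.5 + 2.1·1 + 5.8·-1.

-2.05 4.45 2.2 7.6 0.35
0.15 10.85 -0.6 7.4 -1.7
2.95 4.4 5.25 8.9 4.15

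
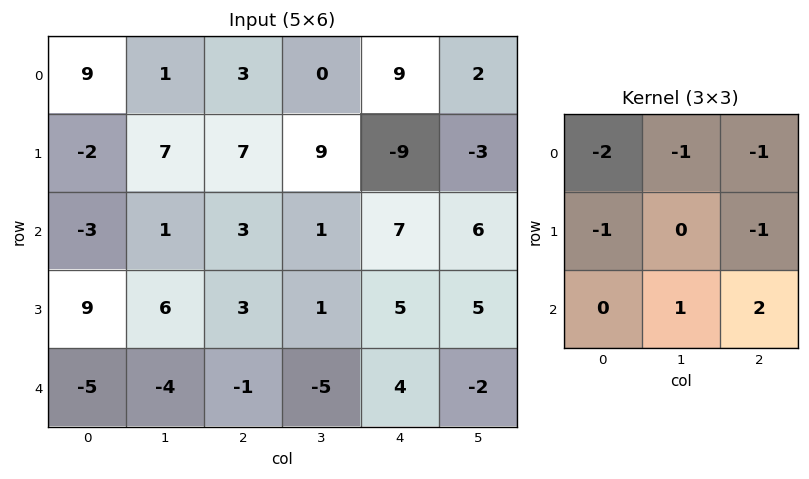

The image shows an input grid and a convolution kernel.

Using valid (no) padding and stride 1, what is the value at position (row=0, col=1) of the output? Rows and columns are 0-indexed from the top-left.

The receptive field on the input at this output position is [1 3 0 / 7 7 9 / 1 3 1]. Elementwise product with the kernel and sum: 1·-2 + 3·-1 + 0·-1 + 7·-1 + 9·-1 + 3·1 + 1·2.

-16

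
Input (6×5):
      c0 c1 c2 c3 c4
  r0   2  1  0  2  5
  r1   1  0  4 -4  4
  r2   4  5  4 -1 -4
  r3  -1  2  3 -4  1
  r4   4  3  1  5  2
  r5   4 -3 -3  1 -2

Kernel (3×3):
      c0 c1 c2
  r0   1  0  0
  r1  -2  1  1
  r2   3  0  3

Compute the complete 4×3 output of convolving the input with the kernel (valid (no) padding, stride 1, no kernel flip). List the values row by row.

28 13 -8
8 -13 3
26 24 4
-2 -4 -7

Output[0,0]: The receptive field on the input at this output position is [2 1 0 / 1 0 4 / 4 5 4]. Elementwise product with the kernel and sum: 2·1 + 1·-2 + 0·1 + 4·1 + 4·3 + 4·3.
Output[0,1]: The receptive field on the input at this output position is [1 0 2 / 0 4 -4 / 5 4 -1]. Elementwise product with the kernel and sum: 1·1 + 0·-2 + 4·1 + -4·1 + 5·3 + -1·3.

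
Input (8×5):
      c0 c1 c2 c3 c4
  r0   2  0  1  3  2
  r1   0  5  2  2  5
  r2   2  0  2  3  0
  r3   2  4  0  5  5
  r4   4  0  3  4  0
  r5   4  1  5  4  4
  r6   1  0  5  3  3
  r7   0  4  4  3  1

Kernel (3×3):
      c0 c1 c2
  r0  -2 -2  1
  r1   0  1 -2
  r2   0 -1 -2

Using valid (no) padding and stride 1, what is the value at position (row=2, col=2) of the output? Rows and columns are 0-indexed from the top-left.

The receptive field on the input at this output position is [2 3 0 / 0 5 5 / 3 4 0]. Elementwise product with the kernel and sum: 2·-2 + 3·-2 + 0·1 + 5·1 + 5·-2 + 4·-1 + 0·-2.

-19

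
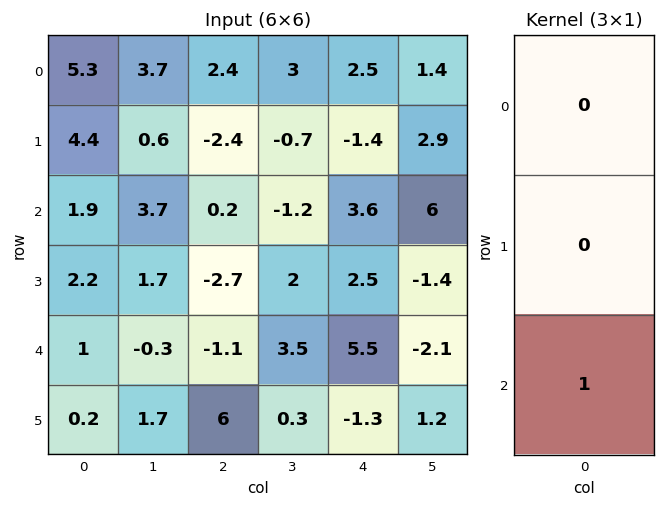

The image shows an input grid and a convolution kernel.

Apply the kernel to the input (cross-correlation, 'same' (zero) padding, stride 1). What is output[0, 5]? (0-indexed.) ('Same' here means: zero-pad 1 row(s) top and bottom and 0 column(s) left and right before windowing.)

2.9

The receptive field on the zero-padded input at this output position is [0 / 1.4 / 2.9]. Elementwise product with the kernel and sum: 2.9·1.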